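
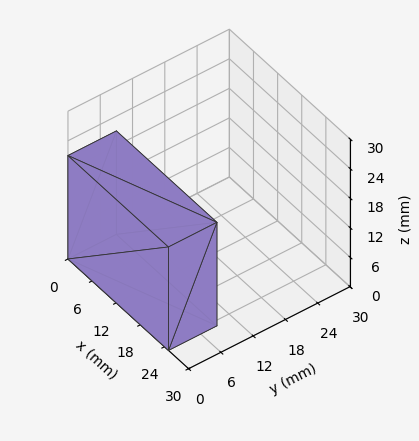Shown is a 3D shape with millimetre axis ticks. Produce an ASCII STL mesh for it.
Reading the render: the shape is a rectangular box, roughly 25 × 9 mm footprint and 21 mm tall (dimensions read to the nearest mm from the axis ticks). For the STL, each face is triangulated and given an outward normal.

solid part
  facet normal 0.0000 0.0000 -1.0000
    outer loop
      vertex 25.0 9.0 0.0
      vertex 25.0 0.0 0.0
      vertex 0.0 0.0 0.0
    endloop
  endfacet
  facet normal 0.0000 0.0000 -1.0000
    outer loop
      vertex 0.0 9.0 0.0
      vertex 25.0 9.0 0.0
      vertex 0.0 0.0 0.0
    endloop
  endfacet
  facet normal 0.0000 0.0000 1.0000
    outer loop
      vertex 0.0 0.0 21.0
      vertex 25.0 0.0 21.0
      vertex 25.0 9.0 21.0
    endloop
  endfacet
  facet normal 0.0000 0.0000 1.0000
    outer loop
      vertex 0.0 0.0 21.0
      vertex 25.0 9.0 21.0
      vertex 0.0 9.0 21.0
    endloop
  endfacet
  facet normal 0.0000 -1.0000 0.0000
    outer loop
      vertex 0.0 0.0 0.0
      vertex 25.0 0.0 0.0
      vertex 25.0 0.0 21.0
    endloop
  endfacet
  facet normal 0.0000 -1.0000 0.0000
    outer loop
      vertex 0.0 0.0 0.0
      vertex 25.0 0.0 21.0
      vertex 0.0 0.0 21.0
    endloop
  endfacet
  facet normal 0.0000 1.0000 0.0000
    outer loop
      vertex 25.0 9.0 21.0
      vertex 25.0 9.0 0.0
      vertex 0.0 9.0 0.0
    endloop
  endfacet
  facet normal 0.0000 1.0000 0.0000
    outer loop
      vertex 0.0 9.0 21.0
      vertex 25.0 9.0 21.0
      vertex 0.0 9.0 0.0
    endloop
  endfacet
  facet normal -1.0000 0.0000 0.0000
    outer loop
      vertex 0.0 9.0 21.0
      vertex 0.0 9.0 0.0
      vertex 0.0 0.0 0.0
    endloop
  endfacet
  facet normal -1.0000 0.0000 0.0000
    outer loop
      vertex 0.0 0.0 21.0
      vertex 0.0 9.0 21.0
      vertex 0.0 0.0 0.0
    endloop
  endfacet
  facet normal 1.0000 0.0000 0.0000
    outer loop
      vertex 25.0 0.0 0.0
      vertex 25.0 9.0 0.0
      vertex 25.0 9.0 21.0
    endloop
  endfacet
  facet normal 1.0000 0.0000 0.0000
    outer loop
      vertex 25.0 0.0 0.0
      vertex 25.0 9.0 21.0
      vertex 25.0 0.0 21.0
    endloop
  endfacet
endsolid part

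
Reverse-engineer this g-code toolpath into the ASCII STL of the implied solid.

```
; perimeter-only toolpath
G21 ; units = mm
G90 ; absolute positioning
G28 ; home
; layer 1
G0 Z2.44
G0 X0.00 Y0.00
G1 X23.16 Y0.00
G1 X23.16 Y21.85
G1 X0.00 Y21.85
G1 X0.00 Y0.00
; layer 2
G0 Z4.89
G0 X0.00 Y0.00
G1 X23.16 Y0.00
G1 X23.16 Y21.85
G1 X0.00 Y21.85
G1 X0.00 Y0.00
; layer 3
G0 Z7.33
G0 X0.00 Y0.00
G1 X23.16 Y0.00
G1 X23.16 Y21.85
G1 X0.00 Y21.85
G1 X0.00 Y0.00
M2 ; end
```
solid part
  facet normal 0.0000 0.0000 -1.0000
    outer loop
      vertex 23.16 21.85 0.00
      vertex 23.16 0.00 0.00
      vertex 0.00 0.00 0.00
    endloop
  endfacet
  facet normal 0.0000 0.0000 -1.0000
    outer loop
      vertex 0.00 21.85 0.00
      vertex 23.16 21.85 0.00
      vertex 0.00 0.00 0.00
    endloop
  endfacet
  facet normal 0.0000 0.0000 1.0000
    outer loop
      vertex 0.00 0.00 7.33
      vertex 23.16 0.00 7.33
      vertex 23.16 21.85 7.33
    endloop
  endfacet
  facet normal 0.0000 0.0000 1.0000
    outer loop
      vertex 0.00 0.00 7.33
      vertex 23.16 21.85 7.33
      vertex 0.00 21.85 7.33
    endloop
  endfacet
  facet normal 0.0000 -1.0000 0.0000
    outer loop
      vertex 0.00 0.00 0.00
      vertex 23.16 0.00 0.00
      vertex 23.16 0.00 7.33
    endloop
  endfacet
  facet normal 0.0000 -1.0000 0.0000
    outer loop
      vertex 0.00 0.00 0.00
      vertex 23.16 0.00 7.33
      vertex 0.00 0.00 7.33
    endloop
  endfacet
  facet normal 0.0000 1.0000 0.0000
    outer loop
      vertex 23.16 21.85 7.33
      vertex 23.16 21.85 0.00
      vertex 0.00 21.85 0.00
    endloop
  endfacet
  facet normal 0.0000 1.0000 0.0000
    outer loop
      vertex 0.00 21.85 7.33
      vertex 23.16 21.85 7.33
      vertex 0.00 21.85 0.00
    endloop
  endfacet
  facet normal -1.0000 0.0000 0.0000
    outer loop
      vertex 0.00 21.85 7.33
      vertex 0.00 21.85 0.00
      vertex 0.00 0.00 0.00
    endloop
  endfacet
  facet normal -1.0000 0.0000 0.0000
    outer loop
      vertex 0.00 0.00 7.33
      vertex 0.00 21.85 7.33
      vertex 0.00 0.00 0.00
    endloop
  endfacet
  facet normal 1.0000 0.0000 0.0000
    outer loop
      vertex 23.16 0.00 0.00
      vertex 23.16 21.85 0.00
      vertex 23.16 21.85 7.33
    endloop
  endfacet
  facet normal 1.0000 0.0000 0.0000
    outer loop
      vertex 23.16 0.00 0.00
      vertex 23.16 21.85 7.33
      vertex 23.16 0.00 7.33
    endloop
  endfacet
endsolid part

The G0 Z moves step by Δz≈2.44 mm. Every layer's G1 loop is the same polygon, so the solid is a straight extrusion of it from z=0 to z≈7.33. Closing with flat bottom and top caps and triangulating gives 12 facets — a rectangular box, roughly 23.2 × 21.9 mm footprint and 7.33 mm tall.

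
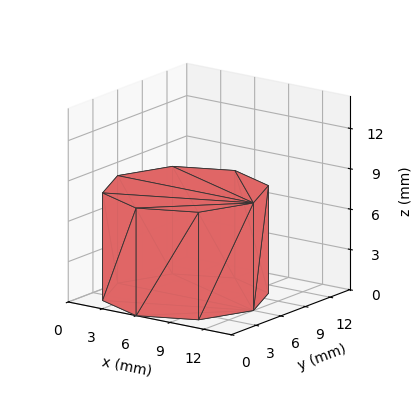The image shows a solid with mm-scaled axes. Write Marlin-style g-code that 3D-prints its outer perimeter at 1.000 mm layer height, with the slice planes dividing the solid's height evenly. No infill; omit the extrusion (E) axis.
Reading the render: the shape is a regular 8-sided prism (a cylinder approximated with 8 flat sides), circumscribed radius ≈ 6 mm, height ≈ 8 mm (dimensions read to the nearest mm from the axis ticks). For the g-code, the solid's height is divided into equal slices at the stated Δz and each level perimeter traced with G1 moves after a G0 lift.

; perimeter-only toolpath
G21 ; units = mm
G90 ; absolute positioning
G28 ; home
; layer 1
G0 Z1.000
G0 X12.000 Y6.000
G1 X10.243 Y10.243
G1 X6.000 Y12.000
G1 X1.757 Y10.243
G1 X0.000 Y6.000
G1 X1.757 Y1.757
G1 X6.000 Y0.000
G1 X10.243 Y1.757
G1 X12.000 Y6.000
; layer 2
G0 Z2.000
G0 X12.000 Y6.000
G1 X10.243 Y10.243
G1 X6.000 Y12.000
G1 X1.757 Y10.243
G1 X0.000 Y6.000
G1 X1.757 Y1.757
G1 X6.000 Y0.000
G1 X10.243 Y1.757
G1 X12.000 Y6.000
; layer 3
G0 Z3.000
G0 X12.000 Y6.000
G1 X10.243 Y10.243
G1 X6.000 Y12.000
G1 X1.757 Y10.243
G1 X0.000 Y6.000
G1 X1.757 Y1.757
G1 X6.000 Y0.000
G1 X10.243 Y1.757
G1 X12.000 Y6.000
; layer 4
G0 Z4.000
G0 X12.000 Y6.000
G1 X10.243 Y10.243
G1 X6.000 Y12.000
G1 X1.757 Y10.243
G1 X0.000 Y6.000
G1 X1.757 Y1.757
G1 X6.000 Y0.000
G1 X10.243 Y1.757
G1 X12.000 Y6.000
; layer 5
G0 Z5.000
G0 X12.000 Y6.000
G1 X10.243 Y10.243
G1 X6.000 Y12.000
G1 X1.757 Y10.243
G1 X0.000 Y6.000
G1 X1.757 Y1.757
G1 X6.000 Y0.000
G1 X10.243 Y1.757
G1 X12.000 Y6.000
; layer 6
G0 Z6.000
G0 X12.000 Y6.000
G1 X10.243 Y10.243
G1 X6.000 Y12.000
G1 X1.757 Y10.243
G1 X0.000 Y6.000
G1 X1.757 Y1.757
G1 X6.000 Y0.000
G1 X10.243 Y1.757
G1 X12.000 Y6.000
; layer 7
G0 Z7.000
G0 X12.000 Y6.000
G1 X10.243 Y10.243
G1 X6.000 Y12.000
G1 X1.757 Y10.243
G1 X0.000 Y6.000
G1 X1.757 Y1.757
G1 X6.000 Y0.000
G1 X10.243 Y1.757
G1 X12.000 Y6.000
; layer 8
G0 Z8.000
G0 X12.000 Y6.000
G1 X10.243 Y10.243
G1 X6.000 Y12.000
G1 X1.757 Y10.243
G1 X0.000 Y6.000
G1 X1.757 Y1.757
G1 X6.000 Y0.000
G1 X10.243 Y1.757
G1 X12.000 Y6.000
M2 ; end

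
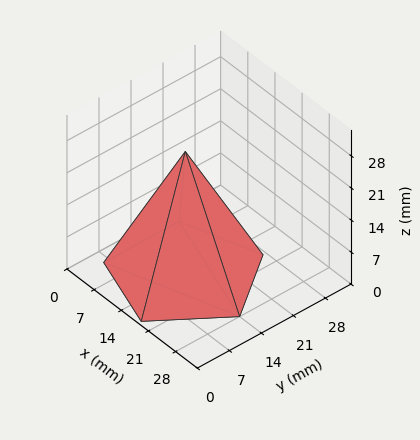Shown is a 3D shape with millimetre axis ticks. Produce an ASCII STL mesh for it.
Reading the render: the shape is a regular 5-sided pyramid, base circumscribed radius ≈ 14 mm, apex at z ≈ 27 mm (dimensions read to the nearest mm from the axis ticks). For the STL, each face is triangulated and given an outward normal.

solid part
  facet normal 0.0000 0.0000 -1.0000
    outer loop
      vertex 2.67 22.23 0.00
      vertex 18.33 27.31 0.00
      vertex 28.00 14.00 0.00
    endloop
  endfacet
  facet normal 0.0000 0.0000 -1.0000
    outer loop
      vertex 2.67 5.77 0.00
      vertex 2.67 22.23 0.00
      vertex 28.00 14.00 0.00
    endloop
  endfacet
  facet normal 0.0000 0.0000 -1.0000
    outer loop
      vertex 18.33 0.69 0.00
      vertex 2.67 5.77 0.00
      vertex 28.00 14.00 0.00
    endloop
  endfacet
  facet normal 0.7460 0.5420 0.3868
    outer loop
      vertex 28.00 14.00 0.00
      vertex 18.33 27.31 0.00
      vertex 14.00 14.00 27.00
    endloop
  endfacet
  facet normal -0.2845 0.8772 0.3868
    outer loop
      vertex 18.33 27.31 0.00
      vertex 2.67 22.23 0.00
      vertex 14.00 14.00 27.00
    endloop
  endfacet
  facet normal -0.9221 0.0000 0.3869
    outer loop
      vertex 2.67 22.23 0.00
      vertex 2.67 5.77 0.00
      vertex 14.00 14.00 27.00
    endloop
  endfacet
  facet normal -0.2845 -0.8772 0.3868
    outer loop
      vertex 2.67 5.77 0.00
      vertex 18.33 0.69 0.00
      vertex 14.00 14.00 27.00
    endloop
  endfacet
  facet normal 0.7460 -0.5420 0.3868
    outer loop
      vertex 18.33 0.69 0.00
      vertex 28.00 14.00 0.00
      vertex 14.00 14.00 27.00
    endloop
  endfacet
endsolid part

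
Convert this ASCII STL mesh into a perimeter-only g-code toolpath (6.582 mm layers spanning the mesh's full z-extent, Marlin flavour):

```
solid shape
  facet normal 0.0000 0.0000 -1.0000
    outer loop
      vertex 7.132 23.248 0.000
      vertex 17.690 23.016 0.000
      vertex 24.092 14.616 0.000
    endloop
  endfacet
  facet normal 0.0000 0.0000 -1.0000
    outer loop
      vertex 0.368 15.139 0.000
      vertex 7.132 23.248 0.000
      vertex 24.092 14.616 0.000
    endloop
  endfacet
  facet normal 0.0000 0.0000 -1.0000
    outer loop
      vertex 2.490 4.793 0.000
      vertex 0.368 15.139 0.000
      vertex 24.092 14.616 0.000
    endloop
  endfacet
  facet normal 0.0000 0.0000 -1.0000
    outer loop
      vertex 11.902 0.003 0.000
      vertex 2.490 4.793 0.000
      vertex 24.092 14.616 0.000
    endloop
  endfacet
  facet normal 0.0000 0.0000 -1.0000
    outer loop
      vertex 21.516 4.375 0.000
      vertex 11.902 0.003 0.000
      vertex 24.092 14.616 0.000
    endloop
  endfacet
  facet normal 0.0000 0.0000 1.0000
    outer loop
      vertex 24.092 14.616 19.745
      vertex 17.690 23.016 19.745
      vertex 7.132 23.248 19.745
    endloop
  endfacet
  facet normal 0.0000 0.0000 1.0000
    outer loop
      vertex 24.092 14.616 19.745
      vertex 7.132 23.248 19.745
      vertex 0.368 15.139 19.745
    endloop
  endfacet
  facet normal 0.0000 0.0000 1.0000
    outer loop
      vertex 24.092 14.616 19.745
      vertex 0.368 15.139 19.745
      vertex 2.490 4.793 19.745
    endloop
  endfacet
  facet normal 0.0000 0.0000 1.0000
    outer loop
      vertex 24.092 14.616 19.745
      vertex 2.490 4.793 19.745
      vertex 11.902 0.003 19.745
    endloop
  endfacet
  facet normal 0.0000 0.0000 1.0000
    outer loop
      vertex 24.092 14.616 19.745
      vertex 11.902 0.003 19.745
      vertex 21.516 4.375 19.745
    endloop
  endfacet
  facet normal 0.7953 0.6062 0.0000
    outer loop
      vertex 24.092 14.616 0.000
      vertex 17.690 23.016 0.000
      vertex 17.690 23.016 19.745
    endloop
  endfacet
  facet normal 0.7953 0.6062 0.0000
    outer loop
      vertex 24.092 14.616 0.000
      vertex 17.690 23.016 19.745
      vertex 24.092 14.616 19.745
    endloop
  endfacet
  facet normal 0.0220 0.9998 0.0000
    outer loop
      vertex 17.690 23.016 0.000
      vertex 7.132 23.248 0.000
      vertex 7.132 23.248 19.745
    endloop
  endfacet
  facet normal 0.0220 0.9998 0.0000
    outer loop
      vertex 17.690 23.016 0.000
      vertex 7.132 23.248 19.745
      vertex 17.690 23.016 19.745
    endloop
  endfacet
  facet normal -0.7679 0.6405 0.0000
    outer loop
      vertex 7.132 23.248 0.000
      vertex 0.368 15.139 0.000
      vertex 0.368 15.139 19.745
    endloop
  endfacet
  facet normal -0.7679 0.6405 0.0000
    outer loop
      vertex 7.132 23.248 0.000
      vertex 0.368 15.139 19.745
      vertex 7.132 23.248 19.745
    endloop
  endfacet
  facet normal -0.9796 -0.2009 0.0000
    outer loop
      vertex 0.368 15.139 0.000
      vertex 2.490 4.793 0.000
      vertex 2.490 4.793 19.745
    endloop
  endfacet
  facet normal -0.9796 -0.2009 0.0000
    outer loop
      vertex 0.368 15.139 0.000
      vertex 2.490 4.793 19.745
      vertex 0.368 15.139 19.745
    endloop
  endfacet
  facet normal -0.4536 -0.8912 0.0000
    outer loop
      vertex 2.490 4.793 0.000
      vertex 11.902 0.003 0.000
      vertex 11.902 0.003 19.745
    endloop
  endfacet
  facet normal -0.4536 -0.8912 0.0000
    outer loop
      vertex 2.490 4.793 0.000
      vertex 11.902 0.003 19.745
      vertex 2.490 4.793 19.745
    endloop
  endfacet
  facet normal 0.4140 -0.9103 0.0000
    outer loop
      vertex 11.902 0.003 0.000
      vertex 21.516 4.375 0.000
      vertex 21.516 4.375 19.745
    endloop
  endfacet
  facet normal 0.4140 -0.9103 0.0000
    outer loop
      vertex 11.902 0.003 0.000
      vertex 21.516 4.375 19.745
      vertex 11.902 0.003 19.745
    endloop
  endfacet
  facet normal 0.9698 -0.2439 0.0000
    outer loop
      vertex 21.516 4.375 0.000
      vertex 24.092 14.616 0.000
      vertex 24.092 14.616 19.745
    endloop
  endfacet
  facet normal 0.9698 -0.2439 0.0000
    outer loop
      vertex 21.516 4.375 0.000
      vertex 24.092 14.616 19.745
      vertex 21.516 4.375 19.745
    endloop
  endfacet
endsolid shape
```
; perimeter-only toolpath
G21 ; units = mm
G90 ; absolute positioning
G28 ; home
; layer 1
G0 Z6.582
G0 X24.092 Y14.616
G1 X17.690 Y23.016
G1 X7.132 Y23.248
G1 X0.368 Y15.139
G1 X2.490 Y4.793
G1 X11.902 Y0.003
G1 X21.516 Y4.375
G1 X24.092 Y14.616
; layer 2
G0 Z13.163
G0 X24.092 Y14.616
G1 X17.690 Y23.016
G1 X7.132 Y23.248
G1 X0.368 Y15.139
G1 X2.490 Y4.793
G1 X11.902 Y0.003
G1 X21.516 Y4.375
G1 X24.092 Y14.616
; layer 3
G0 Z19.745
G0 X24.092 Y14.616
G1 X17.690 Y23.016
G1 X7.132 Y23.248
G1 X0.368 Y15.139
G1 X2.490 Y4.793
G1 X11.902 Y0.003
G1 X21.516 Y4.375
G1 X24.092 Y14.616
M2 ; end

The solid is a regular 7-sided prism (a cylinder approximated with 7 flat sides), circumscribed radius ≈ 12.2 mm, height ≈ 19.7 mm. Slicing at Δz = 6.582 mm — 3 equal slices spanning the solid's height, so layer i sits at z = i·h/3 — gives 3 non-empty perimeters. Each is a 7-segment closed polygon; G0 lifts to the layer z and rapids to the start vertex, then G1 traces the edges.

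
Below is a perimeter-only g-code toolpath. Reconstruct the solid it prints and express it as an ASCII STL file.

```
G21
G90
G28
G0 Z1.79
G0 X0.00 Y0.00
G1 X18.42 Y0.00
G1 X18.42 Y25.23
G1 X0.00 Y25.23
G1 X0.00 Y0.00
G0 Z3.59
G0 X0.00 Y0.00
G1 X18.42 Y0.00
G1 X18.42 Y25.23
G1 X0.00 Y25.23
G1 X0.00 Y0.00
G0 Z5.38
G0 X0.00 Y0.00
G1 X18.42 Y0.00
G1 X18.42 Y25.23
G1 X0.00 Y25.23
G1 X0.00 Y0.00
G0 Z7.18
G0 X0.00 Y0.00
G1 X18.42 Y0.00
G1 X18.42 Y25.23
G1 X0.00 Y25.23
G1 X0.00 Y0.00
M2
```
solid part
  facet normal 0.0000 0.0000 -1.0000
    outer loop
      vertex 18.42 25.23 0.00
      vertex 18.42 0.00 0.00
      vertex 0.00 0.00 0.00
    endloop
  endfacet
  facet normal 0.0000 0.0000 -1.0000
    outer loop
      vertex 0.00 25.23 0.00
      vertex 18.42 25.23 0.00
      vertex 0.00 0.00 0.00
    endloop
  endfacet
  facet normal 0.0000 0.0000 1.0000
    outer loop
      vertex 0.00 0.00 7.18
      vertex 18.42 0.00 7.18
      vertex 18.42 25.23 7.18
    endloop
  endfacet
  facet normal 0.0000 0.0000 1.0000
    outer loop
      vertex 0.00 0.00 7.18
      vertex 18.42 25.23 7.18
      vertex 0.00 25.23 7.18
    endloop
  endfacet
  facet normal 0.0000 -1.0000 0.0000
    outer loop
      vertex 0.00 0.00 0.00
      vertex 18.42 0.00 0.00
      vertex 18.42 0.00 7.18
    endloop
  endfacet
  facet normal 0.0000 -1.0000 0.0000
    outer loop
      vertex 0.00 0.00 0.00
      vertex 18.42 0.00 7.18
      vertex 0.00 0.00 7.18
    endloop
  endfacet
  facet normal 0.0000 1.0000 0.0000
    outer loop
      vertex 18.42 25.23 7.18
      vertex 18.42 25.23 0.00
      vertex 0.00 25.23 0.00
    endloop
  endfacet
  facet normal 0.0000 1.0000 0.0000
    outer loop
      vertex 0.00 25.23 7.18
      vertex 18.42 25.23 7.18
      vertex 0.00 25.23 0.00
    endloop
  endfacet
  facet normal -1.0000 0.0000 0.0000
    outer loop
      vertex 0.00 25.23 7.18
      vertex 0.00 25.23 0.00
      vertex 0.00 0.00 0.00
    endloop
  endfacet
  facet normal -1.0000 0.0000 0.0000
    outer loop
      vertex 0.00 0.00 7.18
      vertex 0.00 25.23 7.18
      vertex 0.00 0.00 0.00
    endloop
  endfacet
  facet normal 1.0000 0.0000 0.0000
    outer loop
      vertex 18.42 0.00 0.00
      vertex 18.42 25.23 0.00
      vertex 18.42 25.23 7.18
    endloop
  endfacet
  facet normal 1.0000 0.0000 0.0000
    outer loop
      vertex 18.42 0.00 0.00
      vertex 18.42 25.23 7.18
      vertex 18.42 0.00 7.18
    endloop
  endfacet
endsolid part

The G0 Z moves step by Δz≈1.79 mm. Every layer's G1 loop is the same polygon, so the solid is a straight extrusion of it from z=0 to z≈7.18. Closing with flat bottom and top caps and triangulating gives 12 facets — a rectangular box, roughly 18.4 × 25.2 mm footprint and 7.18 mm tall.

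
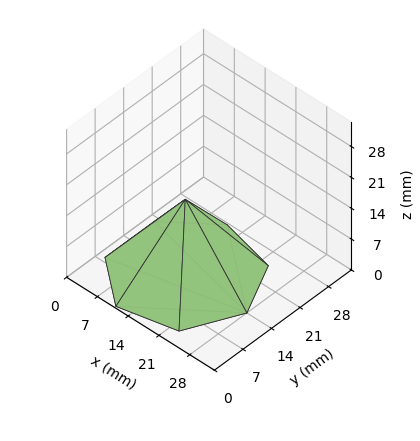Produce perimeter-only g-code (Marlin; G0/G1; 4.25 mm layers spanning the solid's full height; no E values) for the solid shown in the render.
Reading the render: the shape is a regular 7-sided pyramid, base circumscribed radius ≈ 14 mm, apex at z ≈ 17 mm (dimensions read to the nearest mm from the axis ticks). For the g-code, the solid's height is divided into equal slices at the stated Δz and each level perimeter traced with G1 moves after a G0 lift.

; perimeter-only toolpath
G21 ; units = mm
G90 ; absolute positioning
G28 ; home
; layer 1
G0 Z4.25
G0 X24.50 Y14.00
G1 X20.55 Y22.21
G1 X11.66 Y24.24
G1 X4.54 Y18.55
G1 X4.54 Y9.45
G1 X11.66 Y3.76
G1 X20.55 Y5.79
G1 X24.50 Y14.00
; layer 2
G0 Z8.50
G0 X21.00 Y14.00
G1 X18.37 Y19.48
G1 X12.44 Y20.82
G1 X7.70 Y17.04
G1 X7.70 Y10.96
G1 X12.44 Y7.17
G1 X18.37 Y8.53
G1 X21.00 Y14.00
; layer 3
G0 Z12.75
G0 X17.50 Y14.00
G1 X16.18 Y16.74
G1 X13.22 Y17.41
G1 X10.85 Y15.52
G1 X10.85 Y12.48
G1 X13.22 Y10.59
G1 X16.18 Y11.26
G1 X17.50 Y14.00
M2 ; end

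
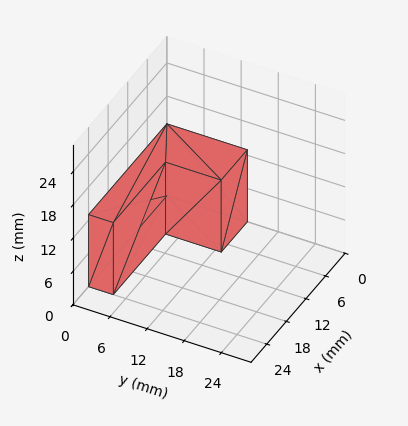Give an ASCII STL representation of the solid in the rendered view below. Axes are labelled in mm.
Reading the render: the shape is an L-shaped prism: outer 24 × 13 mm, arm thicknesses ≈ 4 mm (horizontal) and 8 mm (vertical), extruded 13 mm in z (dimensions read to the nearest mm from the axis ticks). For the STL, each face is triangulated and given an outward normal.

solid part
  facet normal 0.0000 0.0000 -1.0000
    outer loop
      vertex 24.0 4.0 0.0
      vertex 24.0 0.0 0.0
      vertex 0.0 0.0 0.0
    endloop
  endfacet
  facet normal 0.0000 0.0000 -1.0000
    outer loop
      vertex 8.0 4.0 0.0
      vertex 24.0 4.0 0.0
      vertex 0.0 0.0 0.0
    endloop
  endfacet
  facet normal 0.0000 0.0000 -1.0000
    outer loop
      vertex 8.0 13.0 0.0
      vertex 8.0 4.0 0.0
      vertex 0.0 0.0 0.0
    endloop
  endfacet
  facet normal 0.0000 0.0000 -1.0000
    outer loop
      vertex 0.0 13.0 0.0
      vertex 8.0 13.0 0.0
      vertex 0.0 0.0 0.0
    endloop
  endfacet
  facet normal 0.0000 0.0000 1.0000
    outer loop
      vertex 0.0 0.0 13.0
      vertex 24.0 0.0 13.0
      vertex 24.0 4.0 13.0
    endloop
  endfacet
  facet normal 0.0000 0.0000 1.0000
    outer loop
      vertex 0.0 0.0 13.0
      vertex 24.0 4.0 13.0
      vertex 8.0 4.0 13.0
    endloop
  endfacet
  facet normal 0.0000 0.0000 1.0000
    outer loop
      vertex 0.0 0.0 13.0
      vertex 8.0 4.0 13.0
      vertex 8.0 13.0 13.0
    endloop
  endfacet
  facet normal 0.0000 0.0000 1.0000
    outer loop
      vertex 0.0 0.0 13.0
      vertex 8.0 13.0 13.0
      vertex 0.0 13.0 13.0
    endloop
  endfacet
  facet normal 0.0000 -1.0000 0.0000
    outer loop
      vertex 0.0 0.0 0.0
      vertex 24.0 0.0 0.0
      vertex 24.0 0.0 13.0
    endloop
  endfacet
  facet normal 0.0000 -1.0000 0.0000
    outer loop
      vertex 0.0 0.0 0.0
      vertex 24.0 0.0 13.0
      vertex 0.0 0.0 13.0
    endloop
  endfacet
  facet normal 1.0000 0.0000 0.0000
    outer loop
      vertex 24.0 0.0 0.0
      vertex 24.0 4.0 0.0
      vertex 24.0 4.0 13.0
    endloop
  endfacet
  facet normal 1.0000 0.0000 0.0000
    outer loop
      vertex 24.0 0.0 0.0
      vertex 24.0 4.0 13.0
      vertex 24.0 0.0 13.0
    endloop
  endfacet
  facet normal 0.0000 1.0000 0.0000
    outer loop
      vertex 24.0 4.0 0.0
      vertex 8.0 4.0 0.0
      vertex 8.0 4.0 13.0
    endloop
  endfacet
  facet normal 0.0000 1.0000 0.0000
    outer loop
      vertex 24.0 4.0 0.0
      vertex 8.0 4.0 13.0
      vertex 24.0 4.0 13.0
    endloop
  endfacet
  facet normal 1.0000 0.0000 0.0000
    outer loop
      vertex 8.0 4.0 0.0
      vertex 8.0 13.0 0.0
      vertex 8.0 13.0 13.0
    endloop
  endfacet
  facet normal 1.0000 0.0000 0.0000
    outer loop
      vertex 8.0 4.0 0.0
      vertex 8.0 13.0 13.0
      vertex 8.0 4.0 13.0
    endloop
  endfacet
  facet normal 0.0000 1.0000 0.0000
    outer loop
      vertex 8.0 13.0 0.0
      vertex 0.0 13.0 0.0
      vertex 0.0 13.0 13.0
    endloop
  endfacet
  facet normal 0.0000 1.0000 0.0000
    outer loop
      vertex 8.0 13.0 0.0
      vertex 0.0 13.0 13.0
      vertex 8.0 13.0 13.0
    endloop
  endfacet
  facet normal -1.0000 0.0000 0.0000
    outer loop
      vertex 0.0 13.0 0.0
      vertex 0.0 0.0 0.0
      vertex 0.0 0.0 13.0
    endloop
  endfacet
  facet normal -1.0000 0.0000 0.0000
    outer loop
      vertex 0.0 13.0 0.0
      vertex 0.0 0.0 13.0
      vertex 0.0 13.0 13.0
    endloop
  endfacet
endsolid part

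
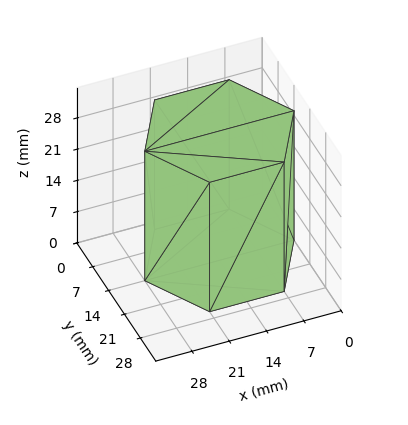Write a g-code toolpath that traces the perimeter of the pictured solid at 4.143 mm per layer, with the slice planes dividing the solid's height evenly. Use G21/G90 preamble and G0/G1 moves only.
Reading the render: the shape is a regular 6-sided prism (a cylinder approximated with 6 flat sides), circumscribed radius ≈ 14 mm, height ≈ 29 mm (dimensions read to the nearest mm from the axis ticks). For the g-code, the solid's height is divided into equal slices at the stated Δz and each level perimeter traced with G1 moves after a G0 lift.

; perimeter-only toolpath
G21 ; units = mm
G90 ; absolute positioning
G28 ; home
; layer 1
G0 Z4.143
G0 X28.000 Y14.000
G1 X21.000 Y26.124
G1 X7.000 Y26.124
G1 X0.000 Y14.000
G1 X7.000 Y1.876
G1 X21.000 Y1.876
G1 X28.000 Y14.000
; layer 2
G0 Z8.286
G0 X28.000 Y14.000
G1 X21.000 Y26.124
G1 X7.000 Y26.124
G1 X0.000 Y14.000
G1 X7.000 Y1.876
G1 X21.000 Y1.876
G1 X28.000 Y14.000
; layer 3
G0 Z12.429
G0 X28.000 Y14.000
G1 X21.000 Y26.124
G1 X7.000 Y26.124
G1 X0.000 Y14.000
G1 X7.000 Y1.876
G1 X21.000 Y1.876
G1 X28.000 Y14.000
; layer 4
G0 Z16.571
G0 X28.000 Y14.000
G1 X21.000 Y26.124
G1 X7.000 Y26.124
G1 X0.000 Y14.000
G1 X7.000 Y1.876
G1 X21.000 Y1.876
G1 X28.000 Y14.000
; layer 5
G0 Z20.714
G0 X28.000 Y14.000
G1 X21.000 Y26.124
G1 X7.000 Y26.124
G1 X0.000 Y14.000
G1 X7.000 Y1.876
G1 X21.000 Y1.876
G1 X28.000 Y14.000
; layer 6
G0 Z24.857
G0 X28.000 Y14.000
G1 X21.000 Y26.124
G1 X7.000 Y26.124
G1 X0.000 Y14.000
G1 X7.000 Y1.876
G1 X21.000 Y1.876
G1 X28.000 Y14.000
; layer 7
G0 Z29.000
G0 X28.000 Y14.000
G1 X21.000 Y26.124
G1 X7.000 Y26.124
G1 X0.000 Y14.000
G1 X7.000 Y1.876
G1 X21.000 Y1.876
G1 X28.000 Y14.000
M2 ; end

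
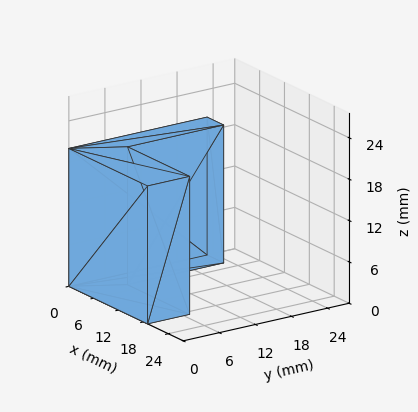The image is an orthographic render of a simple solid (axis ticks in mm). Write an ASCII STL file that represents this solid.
Reading the render: the shape is an L-shaped prism: outer 19 × 23 mm, arm thicknesses ≈ 7 mm (horizontal) and 4 mm (vertical), extruded 20 mm in z (dimensions read to the nearest mm from the axis ticks). For the STL, each face is triangulated and given an outward normal.

solid part
  facet normal 0.0000 0.0000 -1.0000
    outer loop
      vertex 19.000 7.000 0.000
      vertex 19.000 0.000 0.000
      vertex 0.000 0.000 0.000
    endloop
  endfacet
  facet normal 0.0000 0.0000 -1.0000
    outer loop
      vertex 4.000 7.000 0.000
      vertex 19.000 7.000 0.000
      vertex 0.000 0.000 0.000
    endloop
  endfacet
  facet normal 0.0000 0.0000 -1.0000
    outer loop
      vertex 4.000 23.000 0.000
      vertex 4.000 7.000 0.000
      vertex 0.000 0.000 0.000
    endloop
  endfacet
  facet normal 0.0000 0.0000 -1.0000
    outer loop
      vertex 0.000 23.000 0.000
      vertex 4.000 23.000 0.000
      vertex 0.000 0.000 0.000
    endloop
  endfacet
  facet normal 0.0000 0.0000 1.0000
    outer loop
      vertex 0.000 0.000 20.000
      vertex 19.000 0.000 20.000
      vertex 19.000 7.000 20.000
    endloop
  endfacet
  facet normal 0.0000 0.0000 1.0000
    outer loop
      vertex 0.000 0.000 20.000
      vertex 19.000 7.000 20.000
      vertex 4.000 7.000 20.000
    endloop
  endfacet
  facet normal 0.0000 0.0000 1.0000
    outer loop
      vertex 0.000 0.000 20.000
      vertex 4.000 7.000 20.000
      vertex 4.000 23.000 20.000
    endloop
  endfacet
  facet normal 0.0000 0.0000 1.0000
    outer loop
      vertex 0.000 0.000 20.000
      vertex 4.000 23.000 20.000
      vertex 0.000 23.000 20.000
    endloop
  endfacet
  facet normal 0.0000 -1.0000 0.0000
    outer loop
      vertex 0.000 0.000 0.000
      vertex 19.000 0.000 0.000
      vertex 19.000 0.000 20.000
    endloop
  endfacet
  facet normal 0.0000 -1.0000 0.0000
    outer loop
      vertex 0.000 0.000 0.000
      vertex 19.000 0.000 20.000
      vertex 0.000 0.000 20.000
    endloop
  endfacet
  facet normal 1.0000 0.0000 0.0000
    outer loop
      vertex 19.000 0.000 0.000
      vertex 19.000 7.000 0.000
      vertex 19.000 7.000 20.000
    endloop
  endfacet
  facet normal 1.0000 0.0000 0.0000
    outer loop
      vertex 19.000 0.000 0.000
      vertex 19.000 7.000 20.000
      vertex 19.000 0.000 20.000
    endloop
  endfacet
  facet normal 0.0000 1.0000 0.0000
    outer loop
      vertex 19.000 7.000 0.000
      vertex 4.000 7.000 0.000
      vertex 4.000 7.000 20.000
    endloop
  endfacet
  facet normal 0.0000 1.0000 0.0000
    outer loop
      vertex 19.000 7.000 0.000
      vertex 4.000 7.000 20.000
      vertex 19.000 7.000 20.000
    endloop
  endfacet
  facet normal 1.0000 0.0000 0.0000
    outer loop
      vertex 4.000 7.000 0.000
      vertex 4.000 23.000 0.000
      vertex 4.000 23.000 20.000
    endloop
  endfacet
  facet normal 1.0000 0.0000 0.0000
    outer loop
      vertex 4.000 7.000 0.000
      vertex 4.000 23.000 20.000
      vertex 4.000 7.000 20.000
    endloop
  endfacet
  facet normal 0.0000 1.0000 0.0000
    outer loop
      vertex 4.000 23.000 0.000
      vertex 0.000 23.000 0.000
      vertex 0.000 23.000 20.000
    endloop
  endfacet
  facet normal 0.0000 1.0000 0.0000
    outer loop
      vertex 4.000 23.000 0.000
      vertex 0.000 23.000 20.000
      vertex 4.000 23.000 20.000
    endloop
  endfacet
  facet normal -1.0000 0.0000 0.0000
    outer loop
      vertex 0.000 23.000 0.000
      vertex 0.000 0.000 0.000
      vertex 0.000 0.000 20.000
    endloop
  endfacet
  facet normal -1.0000 0.0000 0.0000
    outer loop
      vertex 0.000 23.000 0.000
      vertex 0.000 0.000 20.000
      vertex 0.000 23.000 20.000
    endloop
  endfacet
endsolid part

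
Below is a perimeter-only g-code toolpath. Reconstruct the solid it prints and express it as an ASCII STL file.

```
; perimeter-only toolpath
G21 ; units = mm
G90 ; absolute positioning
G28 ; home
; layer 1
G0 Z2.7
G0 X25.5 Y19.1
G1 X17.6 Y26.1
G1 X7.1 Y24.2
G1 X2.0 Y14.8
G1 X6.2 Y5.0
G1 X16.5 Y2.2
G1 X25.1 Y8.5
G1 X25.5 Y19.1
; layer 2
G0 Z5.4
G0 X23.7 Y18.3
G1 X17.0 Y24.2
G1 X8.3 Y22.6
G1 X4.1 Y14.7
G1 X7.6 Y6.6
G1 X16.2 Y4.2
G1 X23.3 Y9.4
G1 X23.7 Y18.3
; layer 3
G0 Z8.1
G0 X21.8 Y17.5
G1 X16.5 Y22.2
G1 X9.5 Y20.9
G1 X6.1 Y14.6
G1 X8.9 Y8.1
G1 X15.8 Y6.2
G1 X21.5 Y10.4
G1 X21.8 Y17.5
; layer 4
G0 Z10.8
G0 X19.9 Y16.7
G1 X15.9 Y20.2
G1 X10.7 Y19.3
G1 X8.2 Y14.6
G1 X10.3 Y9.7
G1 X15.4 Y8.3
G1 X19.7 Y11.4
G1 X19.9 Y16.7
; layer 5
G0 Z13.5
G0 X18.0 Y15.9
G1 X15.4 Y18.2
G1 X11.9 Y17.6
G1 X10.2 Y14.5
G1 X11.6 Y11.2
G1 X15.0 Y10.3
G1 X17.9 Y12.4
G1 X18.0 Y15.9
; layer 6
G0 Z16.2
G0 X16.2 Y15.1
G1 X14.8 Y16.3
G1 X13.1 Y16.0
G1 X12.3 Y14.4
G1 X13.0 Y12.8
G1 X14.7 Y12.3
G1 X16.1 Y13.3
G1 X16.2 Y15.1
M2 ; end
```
solid part
  facet normal 0.0000 0.0000 -1.0000
    outer loop
      vertex 5.9 25.9 0.0
      vertex 18.1 28.1 0.0
      vertex 27.4 19.9 0.0
    endloop
  endfacet
  facet normal 0.0000 0.0000 -1.0000
    outer loop
      vertex 0.0 14.9 0.0
      vertex 5.9 25.9 0.0
      vertex 27.4 19.9 0.0
    endloop
  endfacet
  facet normal 0.0000 0.0000 -1.0000
    outer loop
      vertex 4.9 3.5 0.0
      vertex 0.0 14.9 0.0
      vertex 27.4 19.9 0.0
    endloop
  endfacet
  facet normal 0.0000 0.0000 -1.0000
    outer loop
      vertex 16.9 0.2 0.0
      vertex 4.9 3.5 0.0
      vertex 27.4 19.9 0.0
    endloop
  endfacet
  facet normal 0.0000 0.0000 -1.0000
    outer loop
      vertex 26.9 7.5 0.0
      vertex 16.9 0.2 0.0
      vertex 27.4 19.9 0.0
    endloop
  endfacet
  facet normal 0.5467 0.6201 0.5627
    outer loop
      vertex 27.4 19.9 0.0
      vertex 18.1 28.1 0.0
      vertex 14.3 14.3 18.9
    endloop
  endfacet
  facet normal -0.1466 0.8127 0.5639
    outer loop
      vertex 18.1 28.1 0.0
      vertex 5.9 25.9 0.0
      vertex 14.3 14.3 18.9
    endloop
  endfacet
  facet normal -0.7281 0.3905 0.5633
    outer loop
      vertex 5.9 25.9 0.0
      vertex 0.0 14.9 0.0
      vertex 14.3 14.3 18.9
    endloop
  endfacet
  facet normal -0.7588 -0.3262 0.5638
    outer loop
      vertex 0.0 14.9 0.0
      vertex 4.9 3.5 0.0
      vertex 14.3 14.3 18.9
    endloop
  endfacet
  facet normal -0.2190 -0.7963 0.5639
    outer loop
      vertex 4.9 3.5 0.0
      vertex 16.9 0.2 0.0
      vertex 14.3 14.3 18.9
    endloop
  endfacet
  facet normal 0.4867 -0.6668 0.5644
    outer loop
      vertex 16.9 0.2 0.0
      vertex 26.9 7.5 0.0
      vertex 14.3 14.3 18.9
    endloop
  endfacet
  facet normal 0.8260 -0.0333 0.5627
    outer loop
      vertex 26.9 7.5 0.0
      vertex 27.4 19.9 0.0
      vertex 14.3 14.3 18.9
    endloop
  endfacet
endsolid part

The G0 Z moves step by Δz≈2.7 mm. The G1 loops shrink linearly with z, so the solid tapers from its base footprint up to z≈18.9. Closing with a flat bottom cap and the tapered top and triangulating gives 12 facets — a regular 7-sided pyramid, base circumscribed radius ≈ 14.3 mm, apex at z ≈ 18.9 mm.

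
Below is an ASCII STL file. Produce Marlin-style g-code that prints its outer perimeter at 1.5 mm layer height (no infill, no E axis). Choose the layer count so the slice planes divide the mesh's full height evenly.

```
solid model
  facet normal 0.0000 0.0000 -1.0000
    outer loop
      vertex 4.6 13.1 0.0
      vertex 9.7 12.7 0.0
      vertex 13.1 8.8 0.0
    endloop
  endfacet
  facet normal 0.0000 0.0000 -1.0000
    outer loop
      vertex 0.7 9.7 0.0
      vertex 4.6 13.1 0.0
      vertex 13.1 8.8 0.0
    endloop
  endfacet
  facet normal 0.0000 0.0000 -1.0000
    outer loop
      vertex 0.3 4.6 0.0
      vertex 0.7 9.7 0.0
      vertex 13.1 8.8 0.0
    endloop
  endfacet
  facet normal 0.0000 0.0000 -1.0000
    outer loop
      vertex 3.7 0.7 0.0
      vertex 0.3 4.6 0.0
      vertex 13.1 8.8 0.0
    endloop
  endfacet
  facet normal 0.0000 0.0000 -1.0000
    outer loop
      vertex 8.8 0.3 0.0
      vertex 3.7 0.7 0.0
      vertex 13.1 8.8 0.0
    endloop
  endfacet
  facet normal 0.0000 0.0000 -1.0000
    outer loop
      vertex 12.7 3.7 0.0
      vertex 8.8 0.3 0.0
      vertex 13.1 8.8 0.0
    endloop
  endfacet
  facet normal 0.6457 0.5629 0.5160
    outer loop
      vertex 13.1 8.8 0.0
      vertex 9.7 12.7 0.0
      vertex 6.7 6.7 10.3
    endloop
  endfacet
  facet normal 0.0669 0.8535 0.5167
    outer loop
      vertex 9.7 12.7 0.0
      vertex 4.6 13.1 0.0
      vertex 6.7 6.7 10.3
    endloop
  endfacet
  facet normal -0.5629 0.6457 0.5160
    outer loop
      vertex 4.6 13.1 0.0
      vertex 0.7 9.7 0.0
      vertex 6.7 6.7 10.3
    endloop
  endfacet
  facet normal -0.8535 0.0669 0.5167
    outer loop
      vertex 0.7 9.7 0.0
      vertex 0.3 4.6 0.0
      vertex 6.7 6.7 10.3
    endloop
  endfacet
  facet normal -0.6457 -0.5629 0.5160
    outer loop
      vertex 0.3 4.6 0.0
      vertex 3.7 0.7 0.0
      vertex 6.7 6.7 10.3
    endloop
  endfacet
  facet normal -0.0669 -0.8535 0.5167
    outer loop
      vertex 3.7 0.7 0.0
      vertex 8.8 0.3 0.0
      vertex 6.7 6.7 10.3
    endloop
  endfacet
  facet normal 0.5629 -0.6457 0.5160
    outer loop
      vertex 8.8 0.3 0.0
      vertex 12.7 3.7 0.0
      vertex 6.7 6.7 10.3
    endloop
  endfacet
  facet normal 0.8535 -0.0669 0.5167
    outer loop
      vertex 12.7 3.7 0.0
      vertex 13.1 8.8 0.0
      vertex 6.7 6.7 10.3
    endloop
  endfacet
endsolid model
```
; perimeter-only toolpath
G21 ; units = mm
G90 ; absolute positioning
G28 ; home
; layer 1
G0 Z1.5
G0 X12.2 Y8.5
G1 X9.3 Y11.8
G1 X4.9 Y12.2
G1 X1.6 Y9.3
G1 X1.2 Y4.9
G1 X4.1 Y1.6
G1 X8.5 Y1.2
G1 X11.8 Y4.1
G1 X12.2 Y8.5
; layer 2
G0 Z2.9
G0 X11.3 Y8.2
G1 X8.8 Y11.0
G1 X5.2 Y11.3
G1 X2.4 Y8.8
G1 X2.1 Y5.2
G1 X4.6 Y2.4
G1 X8.2 Y2.1
G1 X11.0 Y4.6
G1 X11.3 Y8.2
; layer 3
G0 Z4.4
G0 X10.4 Y7.9
G1 X8.4 Y10.1
G1 X5.5 Y10.4
G1 X3.3 Y8.4
G1 X3.0 Y5.5
G1 X5.0 Y3.3
G1 X7.9 Y3.0
G1 X10.1 Y5.0
G1 X10.4 Y7.9
; layer 4
G0 Z5.9
G0 X9.4 Y7.6
G1 X8.0 Y9.3
G1 X5.8 Y9.4
G1 X4.1 Y8.0
G1 X4.0 Y5.8
G1 X5.4 Y4.1
G1 X7.6 Y4.0
G1 X9.3 Y5.4
G1 X9.4 Y7.6
; layer 5
G0 Z7.4
G0 X8.5 Y7.3
G1 X7.6 Y8.4
G1 X6.1 Y8.5
G1 X5.0 Y7.6
G1 X4.9 Y6.1
G1 X5.8 Y5.0
G1 X7.3 Y4.9
G1 X8.4 Y5.8
G1 X8.5 Y7.3
; layer 6
G0 Z8.8
G0 X7.6 Y7.0
G1 X7.1 Y7.6
G1 X6.4 Y7.6
G1 X5.8 Y7.1
G1 X5.8 Y6.4
G1 X6.3 Y5.8
G1 X7.0 Y5.8
G1 X7.6 Y6.3
G1 X7.6 Y7.0
M2 ; end

The solid is a regular 8-sided pyramid, base circumscribed radius ≈ 6.7 mm, apex at z ≈ 10.3 mm. Slicing at Δz = 1.5 mm — 7 equal slices spanning the solid's height, so layer i sits at z = i·h/7 — gives 6 non-empty perimeters. Each is a 8-segment closed polygon; G0 lifts to the layer z and rapids to the start vertex, then G1 traces the edges. The cross-section shrinks linearly with z (the slice at the apex is degenerate and omitted).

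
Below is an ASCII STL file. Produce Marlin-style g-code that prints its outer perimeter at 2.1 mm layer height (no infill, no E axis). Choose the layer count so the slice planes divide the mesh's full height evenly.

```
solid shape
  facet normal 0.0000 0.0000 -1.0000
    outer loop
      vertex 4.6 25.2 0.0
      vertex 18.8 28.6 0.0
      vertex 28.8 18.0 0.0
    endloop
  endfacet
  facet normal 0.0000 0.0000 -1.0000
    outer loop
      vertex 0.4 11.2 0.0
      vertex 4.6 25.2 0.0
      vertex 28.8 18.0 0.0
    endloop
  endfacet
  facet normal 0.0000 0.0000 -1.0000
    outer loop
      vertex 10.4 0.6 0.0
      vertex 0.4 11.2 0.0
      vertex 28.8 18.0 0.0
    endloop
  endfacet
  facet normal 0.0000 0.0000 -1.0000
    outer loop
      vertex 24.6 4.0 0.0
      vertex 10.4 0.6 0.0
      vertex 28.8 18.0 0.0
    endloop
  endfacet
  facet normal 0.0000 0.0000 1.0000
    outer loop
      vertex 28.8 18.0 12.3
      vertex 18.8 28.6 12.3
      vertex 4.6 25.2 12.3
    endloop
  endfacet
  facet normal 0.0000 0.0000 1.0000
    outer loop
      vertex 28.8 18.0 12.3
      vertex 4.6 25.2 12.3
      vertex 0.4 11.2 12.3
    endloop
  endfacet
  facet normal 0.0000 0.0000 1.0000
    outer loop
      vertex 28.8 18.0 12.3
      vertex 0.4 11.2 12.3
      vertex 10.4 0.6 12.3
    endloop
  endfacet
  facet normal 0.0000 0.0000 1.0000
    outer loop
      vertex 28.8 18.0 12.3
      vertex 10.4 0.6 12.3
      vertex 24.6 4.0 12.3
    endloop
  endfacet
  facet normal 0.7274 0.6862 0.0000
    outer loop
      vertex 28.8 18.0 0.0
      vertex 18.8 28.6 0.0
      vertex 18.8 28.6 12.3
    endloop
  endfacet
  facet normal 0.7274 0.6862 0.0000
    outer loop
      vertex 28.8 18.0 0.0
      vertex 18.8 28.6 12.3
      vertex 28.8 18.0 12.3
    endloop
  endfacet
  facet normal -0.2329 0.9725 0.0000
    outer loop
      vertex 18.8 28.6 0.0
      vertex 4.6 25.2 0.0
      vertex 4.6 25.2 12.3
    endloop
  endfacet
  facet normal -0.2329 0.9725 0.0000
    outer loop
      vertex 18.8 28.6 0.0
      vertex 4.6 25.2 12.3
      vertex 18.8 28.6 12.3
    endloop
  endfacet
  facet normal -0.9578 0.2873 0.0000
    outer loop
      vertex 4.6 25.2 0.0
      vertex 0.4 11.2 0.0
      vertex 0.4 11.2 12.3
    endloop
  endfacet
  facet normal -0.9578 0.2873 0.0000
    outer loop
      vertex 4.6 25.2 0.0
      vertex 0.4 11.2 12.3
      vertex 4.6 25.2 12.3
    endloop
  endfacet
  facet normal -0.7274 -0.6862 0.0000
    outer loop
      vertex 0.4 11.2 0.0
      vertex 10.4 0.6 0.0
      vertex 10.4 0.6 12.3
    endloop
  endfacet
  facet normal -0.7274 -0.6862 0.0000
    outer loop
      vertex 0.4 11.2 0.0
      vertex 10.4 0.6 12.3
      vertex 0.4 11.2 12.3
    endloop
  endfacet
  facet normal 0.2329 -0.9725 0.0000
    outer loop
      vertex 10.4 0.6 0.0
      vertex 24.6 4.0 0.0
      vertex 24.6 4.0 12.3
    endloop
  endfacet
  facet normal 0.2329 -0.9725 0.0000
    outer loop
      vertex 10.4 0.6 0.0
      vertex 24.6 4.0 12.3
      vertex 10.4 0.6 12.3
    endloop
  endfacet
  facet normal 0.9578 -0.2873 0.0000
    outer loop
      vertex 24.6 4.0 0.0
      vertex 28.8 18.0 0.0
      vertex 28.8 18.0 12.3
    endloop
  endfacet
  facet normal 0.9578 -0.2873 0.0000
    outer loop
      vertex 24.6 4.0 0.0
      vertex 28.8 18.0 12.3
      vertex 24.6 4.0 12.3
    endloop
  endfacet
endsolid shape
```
; perimeter-only toolpath
G21 ; units = mm
G90 ; absolute positioning
G28 ; home
; layer 1
G0 Z2.1
G0 X28.8 Y18.0
G1 X18.8 Y28.6
G1 X4.6 Y25.2
G1 X0.4 Y11.2
G1 X10.4 Y0.6
G1 X24.6 Y4.0
G1 X28.8 Y18.0
; layer 2
G0 Z4.1
G0 X28.8 Y18.0
G1 X18.8 Y28.6
G1 X4.6 Y25.2
G1 X0.4 Y11.2
G1 X10.4 Y0.6
G1 X24.6 Y4.0
G1 X28.8 Y18.0
; layer 3
G0 Z6.2
G0 X28.8 Y18.0
G1 X18.8 Y28.6
G1 X4.6 Y25.2
G1 X0.4 Y11.2
G1 X10.4 Y0.6
G1 X24.6 Y4.0
G1 X28.8 Y18.0
; layer 4
G0 Z8.2
G0 X28.8 Y18.0
G1 X18.8 Y28.6
G1 X4.6 Y25.2
G1 X0.4 Y11.2
G1 X10.4 Y0.6
G1 X24.6 Y4.0
G1 X28.8 Y18.0
; layer 5
G0 Z10.3
G0 X28.8 Y18.0
G1 X18.8 Y28.6
G1 X4.6 Y25.2
G1 X0.4 Y11.2
G1 X10.4 Y0.6
G1 X24.6 Y4.0
G1 X28.8 Y18.0
; layer 6
G0 Z12.3
G0 X28.8 Y18.0
G1 X18.8 Y28.6
G1 X4.6 Y25.2
G1 X0.4 Y11.2
G1 X10.4 Y0.6
G1 X24.6 Y4.0
G1 X28.8 Y18.0
M2 ; end

The solid is a regular 6-sided prism (a cylinder approximated with 6 flat sides), circumscribed radius ≈ 14.6 mm, height ≈ 12.3 mm. Slicing at Δz = 2.1 mm — 6 equal slices spanning the solid's height, so layer i sits at z = i·h/6 — gives 6 non-empty perimeters. Each is a 6-segment closed polygon; G0 lifts to the layer z and rapids to the start vertex, then G1 traces the edges.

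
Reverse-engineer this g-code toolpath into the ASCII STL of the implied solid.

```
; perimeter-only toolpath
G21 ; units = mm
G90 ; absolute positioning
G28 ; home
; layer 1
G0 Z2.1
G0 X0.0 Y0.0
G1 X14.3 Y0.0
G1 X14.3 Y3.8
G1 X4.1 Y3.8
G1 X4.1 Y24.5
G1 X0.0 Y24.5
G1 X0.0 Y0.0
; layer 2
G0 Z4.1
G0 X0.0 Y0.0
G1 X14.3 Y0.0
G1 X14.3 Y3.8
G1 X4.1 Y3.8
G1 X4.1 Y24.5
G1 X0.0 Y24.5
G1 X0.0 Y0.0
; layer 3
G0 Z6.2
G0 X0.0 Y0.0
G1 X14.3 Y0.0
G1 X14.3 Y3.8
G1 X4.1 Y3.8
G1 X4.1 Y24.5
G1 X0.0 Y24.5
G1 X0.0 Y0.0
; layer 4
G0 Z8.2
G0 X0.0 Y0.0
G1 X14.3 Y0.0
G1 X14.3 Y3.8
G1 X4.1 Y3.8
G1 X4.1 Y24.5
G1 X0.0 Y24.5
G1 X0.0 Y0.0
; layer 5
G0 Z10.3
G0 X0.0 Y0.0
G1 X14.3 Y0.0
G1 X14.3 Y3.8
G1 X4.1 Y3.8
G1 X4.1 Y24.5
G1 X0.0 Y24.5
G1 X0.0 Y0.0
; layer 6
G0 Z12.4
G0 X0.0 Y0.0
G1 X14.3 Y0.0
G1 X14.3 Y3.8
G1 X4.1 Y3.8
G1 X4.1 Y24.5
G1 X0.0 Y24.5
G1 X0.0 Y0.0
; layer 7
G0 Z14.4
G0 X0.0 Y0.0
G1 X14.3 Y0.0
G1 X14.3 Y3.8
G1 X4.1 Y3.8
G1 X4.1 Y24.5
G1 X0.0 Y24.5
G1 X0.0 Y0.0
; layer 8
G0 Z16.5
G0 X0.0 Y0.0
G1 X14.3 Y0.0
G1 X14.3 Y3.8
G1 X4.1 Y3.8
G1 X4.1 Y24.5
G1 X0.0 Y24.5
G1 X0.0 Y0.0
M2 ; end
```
solid part
  facet normal 0.0000 0.0000 -1.0000
    outer loop
      vertex 14.3 3.8 0.0
      vertex 14.3 0.0 0.0
      vertex 0.0 0.0 0.0
    endloop
  endfacet
  facet normal 0.0000 0.0000 -1.0000
    outer loop
      vertex 4.1 3.8 0.0
      vertex 14.3 3.8 0.0
      vertex 0.0 0.0 0.0
    endloop
  endfacet
  facet normal 0.0000 0.0000 -1.0000
    outer loop
      vertex 4.1 24.5 0.0
      vertex 4.1 3.8 0.0
      vertex 0.0 0.0 0.0
    endloop
  endfacet
  facet normal 0.0000 0.0000 -1.0000
    outer loop
      vertex 0.0 24.5 0.0
      vertex 4.1 24.5 0.0
      vertex 0.0 0.0 0.0
    endloop
  endfacet
  facet normal 0.0000 0.0000 1.0000
    outer loop
      vertex 0.0 0.0 16.5
      vertex 14.3 0.0 16.5
      vertex 14.3 3.8 16.5
    endloop
  endfacet
  facet normal 0.0000 0.0000 1.0000
    outer loop
      vertex 0.0 0.0 16.5
      vertex 14.3 3.8 16.5
      vertex 4.1 3.8 16.5
    endloop
  endfacet
  facet normal 0.0000 0.0000 1.0000
    outer loop
      vertex 0.0 0.0 16.5
      vertex 4.1 3.8 16.5
      vertex 4.1 24.5 16.5
    endloop
  endfacet
  facet normal 0.0000 0.0000 1.0000
    outer loop
      vertex 0.0 0.0 16.5
      vertex 4.1 24.5 16.5
      vertex 0.0 24.5 16.5
    endloop
  endfacet
  facet normal 0.0000 -1.0000 0.0000
    outer loop
      vertex 0.0 0.0 0.0
      vertex 14.3 0.0 0.0
      vertex 14.3 0.0 16.5
    endloop
  endfacet
  facet normal 0.0000 -1.0000 0.0000
    outer loop
      vertex 0.0 0.0 0.0
      vertex 14.3 0.0 16.5
      vertex 0.0 0.0 16.5
    endloop
  endfacet
  facet normal 1.0000 0.0000 0.0000
    outer loop
      vertex 14.3 0.0 0.0
      vertex 14.3 3.8 0.0
      vertex 14.3 3.8 16.5
    endloop
  endfacet
  facet normal 1.0000 0.0000 0.0000
    outer loop
      vertex 14.3 0.0 0.0
      vertex 14.3 3.8 16.5
      vertex 14.3 0.0 16.5
    endloop
  endfacet
  facet normal 0.0000 1.0000 0.0000
    outer loop
      vertex 14.3 3.8 0.0
      vertex 4.1 3.8 0.0
      vertex 4.1 3.8 16.5
    endloop
  endfacet
  facet normal 0.0000 1.0000 0.0000
    outer loop
      vertex 14.3 3.8 0.0
      vertex 4.1 3.8 16.5
      vertex 14.3 3.8 16.5
    endloop
  endfacet
  facet normal 1.0000 0.0000 0.0000
    outer loop
      vertex 4.1 3.8 0.0
      vertex 4.1 24.5 0.0
      vertex 4.1 24.5 16.5
    endloop
  endfacet
  facet normal 1.0000 0.0000 0.0000
    outer loop
      vertex 4.1 3.8 0.0
      vertex 4.1 24.5 16.5
      vertex 4.1 3.8 16.5
    endloop
  endfacet
  facet normal 0.0000 1.0000 0.0000
    outer loop
      vertex 4.1 24.5 0.0
      vertex 0.0 24.5 0.0
      vertex 0.0 24.5 16.5
    endloop
  endfacet
  facet normal 0.0000 1.0000 0.0000
    outer loop
      vertex 4.1 24.5 0.0
      vertex 0.0 24.5 16.5
      vertex 4.1 24.5 16.5
    endloop
  endfacet
  facet normal -1.0000 0.0000 0.0000
    outer loop
      vertex 0.0 24.5 0.0
      vertex 0.0 0.0 0.0
      vertex 0.0 0.0 16.5
    endloop
  endfacet
  facet normal -1.0000 0.0000 0.0000
    outer loop
      vertex 0.0 24.5 0.0
      vertex 0.0 0.0 16.5
      vertex 0.0 24.5 16.5
    endloop
  endfacet
endsolid part

The G0 Z moves step by Δz≈2.1 mm. Every layer's G1 loop is the same polygon, so the solid is a straight extrusion of it from z=0 to z≈16.5. Closing with flat bottom and top caps and triangulating gives 20 facets — an L-shaped prism: outer 14.3 × 24.5 mm, arm thicknesses ≈ 3.8 mm (horizontal) and 4.1 mm (vertical), extruded 16.5 mm in z.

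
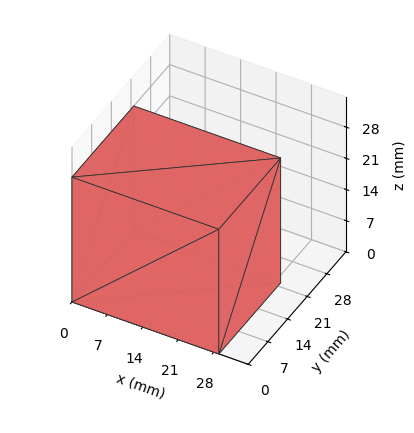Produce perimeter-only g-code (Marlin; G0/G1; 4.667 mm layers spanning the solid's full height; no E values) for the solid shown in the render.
Reading the render: the shape is a rectangular box, roughly 29 × 22 mm footprint and 28 mm tall (dimensions read to the nearest mm from the axis ticks). For the g-code, the solid's height is divided into equal slices at the stated Δz and each level perimeter traced with G1 moves after a G0 lift.

; perimeter-only toolpath
G21 ; units = mm
G90 ; absolute positioning
G28 ; home
; layer 1
G0 Z4.667
G0 X0.000 Y0.000
G1 X29.000 Y0.000
G1 X29.000 Y22.000
G1 X0.000 Y22.000
G1 X0.000 Y0.000
; layer 2
G0 Z9.333
G0 X0.000 Y0.000
G1 X29.000 Y0.000
G1 X29.000 Y22.000
G1 X0.000 Y22.000
G1 X0.000 Y0.000
; layer 3
G0 Z14.000
G0 X0.000 Y0.000
G1 X29.000 Y0.000
G1 X29.000 Y22.000
G1 X0.000 Y22.000
G1 X0.000 Y0.000
; layer 4
G0 Z18.667
G0 X0.000 Y0.000
G1 X29.000 Y0.000
G1 X29.000 Y22.000
G1 X0.000 Y22.000
G1 X0.000 Y0.000
; layer 5
G0 Z23.333
G0 X0.000 Y0.000
G1 X29.000 Y0.000
G1 X29.000 Y22.000
G1 X0.000 Y22.000
G1 X0.000 Y0.000
; layer 6
G0 Z28.000
G0 X0.000 Y0.000
G1 X29.000 Y0.000
G1 X29.000 Y22.000
G1 X0.000 Y22.000
G1 X0.000 Y0.000
M2 ; end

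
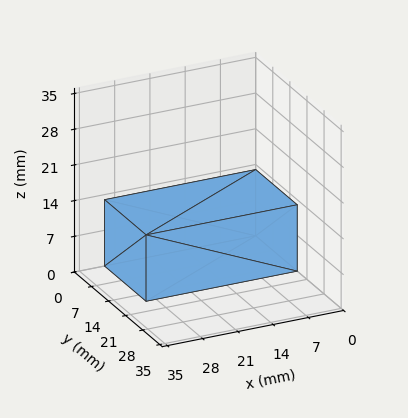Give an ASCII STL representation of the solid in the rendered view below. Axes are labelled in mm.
Reading the render: the shape is a rectangular box, roughly 30 × 17 mm footprint and 13 mm tall (dimensions read to the nearest mm from the axis ticks). For the STL, each face is triangulated and given an outward normal.

solid part
  facet normal 0.0000 0.0000 -1.0000
    outer loop
      vertex 30.0 17.0 0.0
      vertex 30.0 0.0 0.0
      vertex 0.0 0.0 0.0
    endloop
  endfacet
  facet normal 0.0000 0.0000 -1.0000
    outer loop
      vertex 0.0 17.0 0.0
      vertex 30.0 17.0 0.0
      vertex 0.0 0.0 0.0
    endloop
  endfacet
  facet normal 0.0000 0.0000 1.0000
    outer loop
      vertex 0.0 0.0 13.0
      vertex 30.0 0.0 13.0
      vertex 30.0 17.0 13.0
    endloop
  endfacet
  facet normal 0.0000 0.0000 1.0000
    outer loop
      vertex 0.0 0.0 13.0
      vertex 30.0 17.0 13.0
      vertex 0.0 17.0 13.0
    endloop
  endfacet
  facet normal 0.0000 -1.0000 0.0000
    outer loop
      vertex 0.0 0.0 0.0
      vertex 30.0 0.0 0.0
      vertex 30.0 0.0 13.0
    endloop
  endfacet
  facet normal 0.0000 -1.0000 0.0000
    outer loop
      vertex 0.0 0.0 0.0
      vertex 30.0 0.0 13.0
      vertex 0.0 0.0 13.0
    endloop
  endfacet
  facet normal 0.0000 1.0000 0.0000
    outer loop
      vertex 30.0 17.0 13.0
      vertex 30.0 17.0 0.0
      vertex 0.0 17.0 0.0
    endloop
  endfacet
  facet normal 0.0000 1.0000 0.0000
    outer loop
      vertex 0.0 17.0 13.0
      vertex 30.0 17.0 13.0
      vertex 0.0 17.0 0.0
    endloop
  endfacet
  facet normal -1.0000 0.0000 0.0000
    outer loop
      vertex 0.0 17.0 13.0
      vertex 0.0 17.0 0.0
      vertex 0.0 0.0 0.0
    endloop
  endfacet
  facet normal -1.0000 0.0000 0.0000
    outer loop
      vertex 0.0 0.0 13.0
      vertex 0.0 17.0 13.0
      vertex 0.0 0.0 0.0
    endloop
  endfacet
  facet normal 1.0000 0.0000 0.0000
    outer loop
      vertex 30.0 0.0 0.0
      vertex 30.0 17.0 0.0
      vertex 30.0 17.0 13.0
    endloop
  endfacet
  facet normal 1.0000 0.0000 0.0000
    outer loop
      vertex 30.0 0.0 0.0
      vertex 30.0 17.0 13.0
      vertex 30.0 0.0 13.0
    endloop
  endfacet
endsolid part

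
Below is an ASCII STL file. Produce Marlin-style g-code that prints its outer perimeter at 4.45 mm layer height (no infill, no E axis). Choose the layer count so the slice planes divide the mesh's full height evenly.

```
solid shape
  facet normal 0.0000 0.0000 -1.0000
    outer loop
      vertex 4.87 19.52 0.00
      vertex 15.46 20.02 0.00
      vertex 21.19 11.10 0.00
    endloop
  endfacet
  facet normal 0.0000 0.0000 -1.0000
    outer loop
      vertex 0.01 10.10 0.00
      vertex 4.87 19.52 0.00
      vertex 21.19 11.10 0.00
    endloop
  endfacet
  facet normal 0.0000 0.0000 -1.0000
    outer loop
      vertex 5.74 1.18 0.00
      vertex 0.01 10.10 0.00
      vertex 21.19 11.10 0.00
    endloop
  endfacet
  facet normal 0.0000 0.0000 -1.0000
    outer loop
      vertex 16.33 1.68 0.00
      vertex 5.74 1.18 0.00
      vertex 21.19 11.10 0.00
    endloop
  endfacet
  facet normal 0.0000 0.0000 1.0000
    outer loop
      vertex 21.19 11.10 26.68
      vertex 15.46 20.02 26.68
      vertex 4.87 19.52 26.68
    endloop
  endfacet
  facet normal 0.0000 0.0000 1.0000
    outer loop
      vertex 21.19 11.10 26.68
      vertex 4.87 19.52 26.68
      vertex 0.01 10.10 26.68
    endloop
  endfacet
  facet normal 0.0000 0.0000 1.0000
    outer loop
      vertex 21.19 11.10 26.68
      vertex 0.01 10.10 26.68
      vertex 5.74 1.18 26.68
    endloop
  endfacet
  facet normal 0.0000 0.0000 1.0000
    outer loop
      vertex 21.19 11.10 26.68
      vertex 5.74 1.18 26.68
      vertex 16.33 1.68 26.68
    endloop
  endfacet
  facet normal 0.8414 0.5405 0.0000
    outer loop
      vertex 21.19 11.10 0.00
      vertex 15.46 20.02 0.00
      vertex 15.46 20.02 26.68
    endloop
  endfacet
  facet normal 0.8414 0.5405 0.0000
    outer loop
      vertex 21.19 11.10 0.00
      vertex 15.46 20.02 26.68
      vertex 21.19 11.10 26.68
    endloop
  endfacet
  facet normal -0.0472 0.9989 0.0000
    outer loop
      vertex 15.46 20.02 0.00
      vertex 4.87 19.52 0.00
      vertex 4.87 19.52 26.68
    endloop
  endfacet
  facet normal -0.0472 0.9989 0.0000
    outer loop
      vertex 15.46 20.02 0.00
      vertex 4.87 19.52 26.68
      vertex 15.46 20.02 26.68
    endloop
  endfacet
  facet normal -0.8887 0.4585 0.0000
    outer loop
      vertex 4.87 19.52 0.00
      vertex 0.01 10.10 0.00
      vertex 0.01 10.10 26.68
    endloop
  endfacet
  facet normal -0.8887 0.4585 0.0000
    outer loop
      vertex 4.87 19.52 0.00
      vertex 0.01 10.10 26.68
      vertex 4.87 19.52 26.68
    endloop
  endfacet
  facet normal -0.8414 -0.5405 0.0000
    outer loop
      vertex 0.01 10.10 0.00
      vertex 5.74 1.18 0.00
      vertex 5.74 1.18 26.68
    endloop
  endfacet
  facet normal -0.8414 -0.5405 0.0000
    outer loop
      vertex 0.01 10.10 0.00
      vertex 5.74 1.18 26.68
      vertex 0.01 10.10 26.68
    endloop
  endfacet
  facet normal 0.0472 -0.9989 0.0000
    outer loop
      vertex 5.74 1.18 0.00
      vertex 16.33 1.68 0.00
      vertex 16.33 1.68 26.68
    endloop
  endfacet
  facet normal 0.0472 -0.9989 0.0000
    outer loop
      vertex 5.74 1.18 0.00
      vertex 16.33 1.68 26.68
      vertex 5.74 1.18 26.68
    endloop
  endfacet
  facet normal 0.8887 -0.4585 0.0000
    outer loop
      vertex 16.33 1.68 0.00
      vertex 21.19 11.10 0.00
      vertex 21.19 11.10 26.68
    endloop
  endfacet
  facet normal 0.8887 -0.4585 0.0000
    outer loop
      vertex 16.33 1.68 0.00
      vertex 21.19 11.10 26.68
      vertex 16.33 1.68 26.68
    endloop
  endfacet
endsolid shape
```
; perimeter-only toolpath
G21 ; units = mm
G90 ; absolute positioning
G28 ; home
; layer 1
G0 Z4.45
G0 X21.19 Y11.10
G1 X15.46 Y20.02
G1 X4.87 Y19.52
G1 X0.01 Y10.10
G1 X5.74 Y1.18
G1 X16.33 Y1.68
G1 X21.19 Y11.10
; layer 2
G0 Z8.89
G0 X21.19 Y11.10
G1 X15.46 Y20.02
G1 X4.87 Y19.52
G1 X0.01 Y10.10
G1 X5.74 Y1.18
G1 X16.33 Y1.68
G1 X21.19 Y11.10
; layer 3
G0 Z13.34
G0 X21.19 Y11.10
G1 X15.46 Y20.02
G1 X4.87 Y19.52
G1 X0.01 Y10.10
G1 X5.74 Y1.18
G1 X16.33 Y1.68
G1 X21.19 Y11.10
; layer 4
G0 Z17.79
G0 X21.19 Y11.10
G1 X15.46 Y20.02
G1 X4.87 Y19.52
G1 X0.01 Y10.10
G1 X5.74 Y1.18
G1 X16.33 Y1.68
G1 X21.19 Y11.10
; layer 5
G0 Z22.23
G0 X21.19 Y11.10
G1 X15.46 Y20.02
G1 X4.87 Y19.52
G1 X0.01 Y10.10
G1 X5.74 Y1.18
G1 X16.33 Y1.68
G1 X21.19 Y11.10
; layer 6
G0 Z26.68
G0 X21.19 Y11.10
G1 X15.46 Y20.02
G1 X4.87 Y19.52
G1 X0.01 Y10.10
G1 X5.74 Y1.18
G1 X16.33 Y1.68
G1 X21.19 Y11.10
M2 ; end

The solid is a regular 6-sided prism (a cylinder approximated with 6 flat sides), circumscribed radius ≈ 10.6 mm, height ≈ 26.7 mm. Slicing at Δz = 4.45 mm — 6 equal slices spanning the solid's height, so layer i sits at z = i·h/6 — gives 6 non-empty perimeters. Each is a 6-segment closed polygon; G0 lifts to the layer z and rapids to the start vertex, then G1 traces the edges.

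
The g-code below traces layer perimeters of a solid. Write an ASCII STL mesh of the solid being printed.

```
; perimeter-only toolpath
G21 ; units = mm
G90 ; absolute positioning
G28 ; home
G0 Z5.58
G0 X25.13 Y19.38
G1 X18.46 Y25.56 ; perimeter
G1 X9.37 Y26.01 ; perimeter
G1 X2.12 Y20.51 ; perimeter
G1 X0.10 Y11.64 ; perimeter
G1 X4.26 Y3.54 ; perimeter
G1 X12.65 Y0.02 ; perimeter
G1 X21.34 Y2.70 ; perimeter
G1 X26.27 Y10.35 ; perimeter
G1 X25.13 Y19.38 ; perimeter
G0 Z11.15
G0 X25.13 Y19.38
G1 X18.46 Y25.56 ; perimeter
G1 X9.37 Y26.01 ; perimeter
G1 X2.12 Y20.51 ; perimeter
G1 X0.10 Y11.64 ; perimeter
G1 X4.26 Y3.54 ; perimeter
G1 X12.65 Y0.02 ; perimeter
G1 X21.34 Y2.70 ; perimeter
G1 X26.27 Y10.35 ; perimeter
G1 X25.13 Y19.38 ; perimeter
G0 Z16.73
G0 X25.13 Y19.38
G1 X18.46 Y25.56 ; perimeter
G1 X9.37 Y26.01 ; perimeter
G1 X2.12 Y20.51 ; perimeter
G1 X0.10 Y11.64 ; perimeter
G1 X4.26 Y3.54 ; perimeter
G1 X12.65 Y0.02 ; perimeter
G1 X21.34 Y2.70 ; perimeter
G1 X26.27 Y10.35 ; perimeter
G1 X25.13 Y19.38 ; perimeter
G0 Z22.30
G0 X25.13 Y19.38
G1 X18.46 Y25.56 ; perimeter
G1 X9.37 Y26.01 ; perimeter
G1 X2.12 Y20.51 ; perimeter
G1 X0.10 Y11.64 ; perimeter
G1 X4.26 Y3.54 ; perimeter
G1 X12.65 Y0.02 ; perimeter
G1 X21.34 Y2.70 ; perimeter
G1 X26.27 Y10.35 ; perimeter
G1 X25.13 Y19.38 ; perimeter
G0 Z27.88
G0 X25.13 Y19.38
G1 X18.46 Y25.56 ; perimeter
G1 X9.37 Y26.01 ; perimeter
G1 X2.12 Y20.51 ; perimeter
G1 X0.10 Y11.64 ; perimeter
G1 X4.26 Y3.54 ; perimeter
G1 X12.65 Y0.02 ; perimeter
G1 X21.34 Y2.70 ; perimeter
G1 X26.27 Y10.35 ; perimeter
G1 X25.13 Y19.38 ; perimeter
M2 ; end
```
solid part
  facet normal 0.0000 0.0000 -1.0000
    outer loop
      vertex 9.37 26.01 0.00
      vertex 18.46 25.56 0.00
      vertex 25.13 19.38 0.00
    endloop
  endfacet
  facet normal 0.0000 0.0000 -1.0000
    outer loop
      vertex 2.12 20.51 0.00
      vertex 9.37 26.01 0.00
      vertex 25.13 19.38 0.00
    endloop
  endfacet
  facet normal 0.0000 0.0000 -1.0000
    outer loop
      vertex 0.10 11.64 0.00
      vertex 2.12 20.51 0.00
      vertex 25.13 19.38 0.00
    endloop
  endfacet
  facet normal 0.0000 0.0000 -1.0000
    outer loop
      vertex 4.26 3.54 0.00
      vertex 0.10 11.64 0.00
      vertex 25.13 19.38 0.00
    endloop
  endfacet
  facet normal 0.0000 0.0000 -1.0000
    outer loop
      vertex 12.65 0.02 0.00
      vertex 4.26 3.54 0.00
      vertex 25.13 19.38 0.00
    endloop
  endfacet
  facet normal 0.0000 0.0000 -1.0000
    outer loop
      vertex 21.34 2.70 0.00
      vertex 12.65 0.02 0.00
      vertex 25.13 19.38 0.00
    endloop
  endfacet
  facet normal 0.0000 0.0000 -1.0000
    outer loop
      vertex 26.27 10.35 0.00
      vertex 21.34 2.70 0.00
      vertex 25.13 19.38 0.00
    endloop
  endfacet
  facet normal 0.0000 0.0000 1.0000
    outer loop
      vertex 25.13 19.38 27.88
      vertex 18.46 25.56 27.88
      vertex 9.37 26.01 27.88
    endloop
  endfacet
  facet normal 0.0000 0.0000 1.0000
    outer loop
      vertex 25.13 19.38 27.88
      vertex 9.37 26.01 27.88
      vertex 2.12 20.51 27.88
    endloop
  endfacet
  facet normal 0.0000 0.0000 1.0000
    outer loop
      vertex 25.13 19.38 27.88
      vertex 2.12 20.51 27.88
      vertex 0.10 11.64 27.88
    endloop
  endfacet
  facet normal 0.0000 0.0000 1.0000
    outer loop
      vertex 25.13 19.38 27.88
      vertex 0.10 11.64 27.88
      vertex 4.26 3.54 27.88
    endloop
  endfacet
  facet normal 0.0000 0.0000 1.0000
    outer loop
      vertex 25.13 19.38 27.88
      vertex 4.26 3.54 27.88
      vertex 12.65 0.02 27.88
    endloop
  endfacet
  facet normal 0.0000 0.0000 1.0000
    outer loop
      vertex 25.13 19.38 27.88
      vertex 12.65 0.02 27.88
      vertex 21.34 2.70 27.88
    endloop
  endfacet
  facet normal 0.0000 0.0000 1.0000
    outer loop
      vertex 25.13 19.38 27.88
      vertex 21.34 2.70 27.88
      vertex 26.27 10.35 27.88
    endloop
  endfacet
  facet normal 0.6796 0.7335 0.0000
    outer loop
      vertex 25.13 19.38 0.00
      vertex 18.46 25.56 0.00
      vertex 18.46 25.56 27.88
    endloop
  endfacet
  facet normal 0.6796 0.7335 0.0000
    outer loop
      vertex 25.13 19.38 0.00
      vertex 18.46 25.56 27.88
      vertex 25.13 19.38 27.88
    endloop
  endfacet
  facet normal 0.0494 0.9988 0.0000
    outer loop
      vertex 18.46 25.56 0.00
      vertex 9.37 26.01 0.00
      vertex 9.37 26.01 27.88
    endloop
  endfacet
  facet normal 0.0494 0.9988 0.0000
    outer loop
      vertex 18.46 25.56 0.00
      vertex 9.37 26.01 27.88
      vertex 18.46 25.56 27.88
    endloop
  endfacet
  facet normal -0.6044 0.7967 0.0000
    outer loop
      vertex 9.37 26.01 0.00
      vertex 2.12 20.51 0.00
      vertex 2.12 20.51 27.88
    endloop
  endfacet
  facet normal -0.6044 0.7967 0.0000
    outer loop
      vertex 9.37 26.01 0.00
      vertex 2.12 20.51 27.88
      vertex 9.37 26.01 27.88
    endloop
  endfacet
  facet normal -0.9750 0.2220 0.0000
    outer loop
      vertex 2.12 20.51 0.00
      vertex 0.10 11.64 0.00
      vertex 0.10 11.64 27.88
    endloop
  endfacet
  facet normal -0.9750 0.2220 0.0000
    outer loop
      vertex 2.12 20.51 0.00
      vertex 0.10 11.64 27.88
      vertex 2.12 20.51 27.88
    endloop
  endfacet
  facet normal -0.8895 -0.4569 0.0000
    outer loop
      vertex 0.10 11.64 0.00
      vertex 4.26 3.54 0.00
      vertex 4.26 3.54 27.88
    endloop
  endfacet
  facet normal -0.8895 -0.4569 0.0000
    outer loop
      vertex 0.10 11.64 0.00
      vertex 4.26 3.54 27.88
      vertex 0.10 11.64 27.88
    endloop
  endfacet
  facet normal -0.3869 -0.9221 0.0000
    outer loop
      vertex 4.26 3.54 0.00
      vertex 12.65 0.02 0.00
      vertex 12.65 0.02 27.88
    endloop
  endfacet
  facet normal -0.3869 -0.9221 0.0000
    outer loop
      vertex 4.26 3.54 0.00
      vertex 12.65 0.02 27.88
      vertex 4.26 3.54 27.88
    endloop
  endfacet
  facet normal 0.2947 -0.9556 0.0000
    outer loop
      vertex 12.65 0.02 0.00
      vertex 21.34 2.70 0.00
      vertex 21.34 2.70 27.88
    endloop
  endfacet
  facet normal 0.2947 -0.9556 0.0000
    outer loop
      vertex 12.65 0.02 0.00
      vertex 21.34 2.70 27.88
      vertex 12.65 0.02 27.88
    endloop
  endfacet
  facet normal 0.8406 -0.5417 0.0000
    outer loop
      vertex 21.34 2.70 0.00
      vertex 26.27 10.35 0.00
      vertex 26.27 10.35 27.88
    endloop
  endfacet
  facet normal 0.8406 -0.5417 0.0000
    outer loop
      vertex 21.34 2.70 0.00
      vertex 26.27 10.35 27.88
      vertex 21.34 2.70 27.88
    endloop
  endfacet
  facet normal 0.9921 0.1253 0.0000
    outer loop
      vertex 26.27 10.35 0.00
      vertex 25.13 19.38 0.00
      vertex 25.13 19.38 27.88
    endloop
  endfacet
  facet normal 0.9921 0.1253 0.0000
    outer loop
      vertex 26.27 10.35 0.00
      vertex 25.13 19.38 27.88
      vertex 26.27 10.35 27.88
    endloop
  endfacet
endsolid part

The G0 Z moves step by Δz≈5.58 mm. Every layer's G1 loop is the same polygon, so the solid is a straight extrusion of it from z=0 to z≈27.9. Closing with flat bottom and top caps and triangulating gives 32 facets — a regular 9-sided prism (a cylinder approximated with 9 flat sides), circumscribed radius ≈ 13.3 mm, height ≈ 27.9 mm.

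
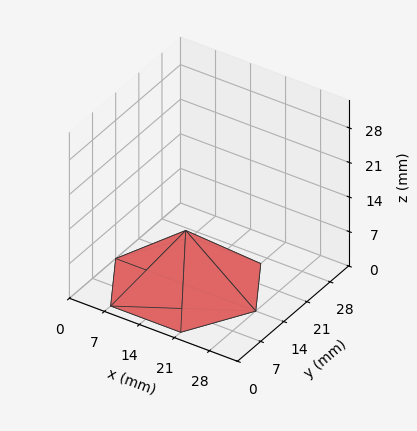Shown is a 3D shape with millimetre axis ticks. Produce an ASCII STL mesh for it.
Reading the render: the shape is a regular 6-sided pyramid, base circumscribed radius ≈ 14 mm, apex at z ≈ 11 mm (dimensions read to the nearest mm from the axis ticks). For the STL, each face is triangulated and given an outward normal.

solid part
  facet normal 0.0000 0.0000 -1.0000
    outer loop
      vertex 7.0 26.1 0.0
      vertex 21.0 26.1 0.0
      vertex 28.0 14.0 0.0
    endloop
  endfacet
  facet normal 0.0000 0.0000 -1.0000
    outer loop
      vertex 0.0 14.0 0.0
      vertex 7.0 26.1 0.0
      vertex 28.0 14.0 0.0
    endloop
  endfacet
  facet normal 0.0000 0.0000 -1.0000
    outer loop
      vertex 7.0 1.9 0.0
      vertex 0.0 14.0 0.0
      vertex 28.0 14.0 0.0
    endloop
  endfacet
  facet normal 0.0000 0.0000 -1.0000
    outer loop
      vertex 21.0 1.9 0.0
      vertex 7.0 1.9 0.0
      vertex 28.0 14.0 0.0
    endloop
  endfacet
  facet normal 0.5818 0.3366 0.7404
    outer loop
      vertex 28.0 14.0 0.0
      vertex 21.0 26.1 0.0
      vertex 14.0 14.0 11.0
    endloop
  endfacet
  facet normal 0.0000 0.6727 0.7399
    outer loop
      vertex 21.0 26.1 0.0
      vertex 7.0 26.1 0.0
      vertex 14.0 14.0 11.0
    endloop
  endfacet
  facet normal -0.5818 0.3366 0.7404
    outer loop
      vertex 7.0 26.1 0.0
      vertex 0.0 14.0 0.0
      vertex 14.0 14.0 11.0
    endloop
  endfacet
  facet normal -0.5818 -0.3366 0.7404
    outer loop
      vertex 0.0 14.0 0.0
      vertex 7.0 1.9 0.0
      vertex 14.0 14.0 11.0
    endloop
  endfacet
  facet normal 0.0000 -0.6727 0.7399
    outer loop
      vertex 7.0 1.9 0.0
      vertex 21.0 1.9 0.0
      vertex 14.0 14.0 11.0
    endloop
  endfacet
  facet normal 0.5818 -0.3366 0.7404
    outer loop
      vertex 21.0 1.9 0.0
      vertex 28.0 14.0 0.0
      vertex 14.0 14.0 11.0
    endloop
  endfacet
endsolid part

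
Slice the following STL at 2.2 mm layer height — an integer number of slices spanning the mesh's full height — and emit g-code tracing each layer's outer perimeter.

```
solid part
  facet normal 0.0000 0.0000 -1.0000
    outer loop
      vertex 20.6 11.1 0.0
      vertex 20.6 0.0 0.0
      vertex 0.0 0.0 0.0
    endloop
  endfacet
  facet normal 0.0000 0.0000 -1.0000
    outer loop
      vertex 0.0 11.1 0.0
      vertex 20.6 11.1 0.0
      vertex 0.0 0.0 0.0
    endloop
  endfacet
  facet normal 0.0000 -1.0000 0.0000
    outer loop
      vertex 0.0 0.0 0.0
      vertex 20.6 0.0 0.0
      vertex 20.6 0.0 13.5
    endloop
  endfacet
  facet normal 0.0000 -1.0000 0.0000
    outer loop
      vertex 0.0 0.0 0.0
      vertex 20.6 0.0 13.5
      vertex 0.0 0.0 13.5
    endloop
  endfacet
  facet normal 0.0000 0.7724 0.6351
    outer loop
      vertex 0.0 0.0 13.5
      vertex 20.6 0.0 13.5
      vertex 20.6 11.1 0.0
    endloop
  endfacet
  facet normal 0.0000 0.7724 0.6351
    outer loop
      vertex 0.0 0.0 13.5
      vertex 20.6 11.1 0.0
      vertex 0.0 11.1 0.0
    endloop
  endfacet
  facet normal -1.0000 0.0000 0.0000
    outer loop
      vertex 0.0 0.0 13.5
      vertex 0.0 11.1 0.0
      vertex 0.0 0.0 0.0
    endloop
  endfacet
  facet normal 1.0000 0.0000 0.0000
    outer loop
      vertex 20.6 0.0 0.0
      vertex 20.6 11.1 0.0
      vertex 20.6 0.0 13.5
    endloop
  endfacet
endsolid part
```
; perimeter-only toolpath
G21 ; units = mm
G90 ; absolute positioning
G28 ; home
; layer 1
G0 Z2.2
G0 X0.0 Y0.0
G1 X20.6 Y0.0
G1 X20.6 Y9.2
G1 X0.0 Y9.2
G1 X0.0 Y0.0
; layer 2
G0 Z4.5
G0 X0.0 Y0.0
G1 X20.6 Y0.0
G1 X20.6 Y7.4
G1 X0.0 Y7.4
G1 X0.0 Y0.0
; layer 3
G0 Z6.8
G0 X0.0 Y0.0
G1 X20.6 Y0.0
G1 X20.6 Y5.5
G1 X0.0 Y5.5
G1 X0.0 Y0.0
; layer 4
G0 Z9.0
G0 X0.0 Y0.0
G1 X20.6 Y0.0
G1 X20.6 Y3.7
G1 X0.0 Y3.7
G1 X0.0 Y0.0
; layer 5
G0 Z11.2
G0 X0.0 Y0.0
G1 X20.6 Y0.0
G1 X20.6 Y1.8
G1 X0.0 Y1.8
G1 X0.0 Y0.0
M2 ; end

The solid is a wedge (ramp): 20.6 × 11.1 mm base, rising to 13.5 mm along the y=0 edge and sloping linearly to z=0 at y=11.1. Slicing at Δz = 2.2 mm — 6 equal slices spanning the solid's height, so layer i sits at z = i·h/6 — gives 5 non-empty perimeters. Each is a 4-segment closed polygon; G0 lifts to the layer z and rapids to the start vertex, then G1 traces the edges. The cross-section shrinks linearly with z (the slice at the apex is degenerate and omitted).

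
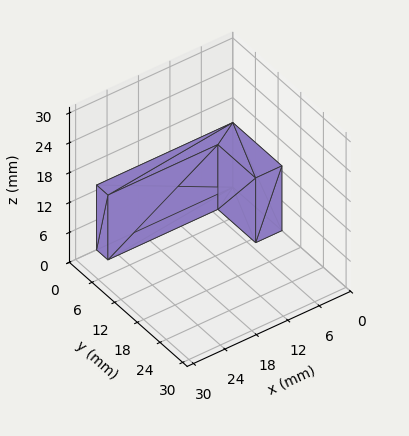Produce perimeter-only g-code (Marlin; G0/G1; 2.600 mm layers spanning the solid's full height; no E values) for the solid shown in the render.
Reading the render: the shape is an L-shaped prism: outer 26 × 13 mm, arm thicknesses ≈ 3 mm (horizontal) and 5 mm (vertical), extruded 13 mm in z (dimensions read to the nearest mm from the axis ticks). For the g-code, the solid's height is divided into equal slices at the stated Δz and each level perimeter traced with G1 moves after a G0 lift.

; perimeter-only toolpath
G21 ; units = mm
G90 ; absolute positioning
G28 ; home
; layer 1
G0 Z2.600
G0 X0.000 Y0.000
G1 X26.000 Y0.000
G1 X26.000 Y3.000
G1 X5.000 Y3.000
G1 X5.000 Y13.000
G1 X0.000 Y13.000
G1 X0.000 Y0.000
; layer 2
G0 Z5.200
G0 X0.000 Y0.000
G1 X26.000 Y0.000
G1 X26.000 Y3.000
G1 X5.000 Y3.000
G1 X5.000 Y13.000
G1 X0.000 Y13.000
G1 X0.000 Y0.000
; layer 3
G0 Z7.800
G0 X0.000 Y0.000
G1 X26.000 Y0.000
G1 X26.000 Y3.000
G1 X5.000 Y3.000
G1 X5.000 Y13.000
G1 X0.000 Y13.000
G1 X0.000 Y0.000
; layer 4
G0 Z10.400
G0 X0.000 Y0.000
G1 X26.000 Y0.000
G1 X26.000 Y3.000
G1 X5.000 Y3.000
G1 X5.000 Y13.000
G1 X0.000 Y13.000
G1 X0.000 Y0.000
; layer 5
G0 Z13.000
G0 X0.000 Y0.000
G1 X26.000 Y0.000
G1 X26.000 Y3.000
G1 X5.000 Y3.000
G1 X5.000 Y13.000
G1 X0.000 Y13.000
G1 X0.000 Y0.000
M2 ; end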